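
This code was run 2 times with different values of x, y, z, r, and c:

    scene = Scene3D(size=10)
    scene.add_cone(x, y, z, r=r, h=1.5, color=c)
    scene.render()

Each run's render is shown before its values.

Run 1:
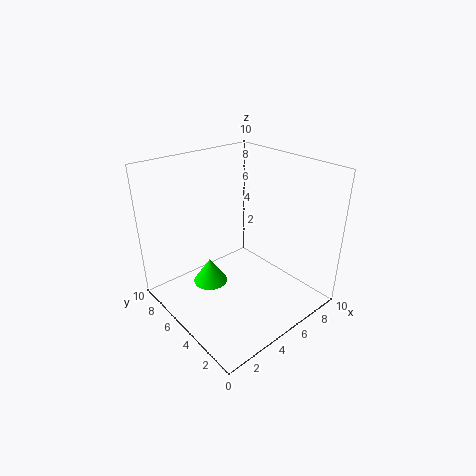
x = 1.5; y = 3.5; z = 4; r = 1; c = 'lime'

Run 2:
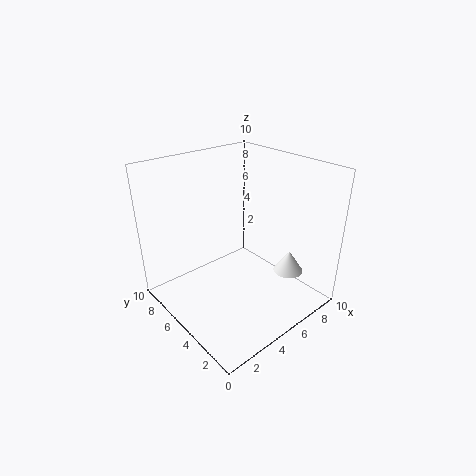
x = 7; y = 2; z = 3; r = 1; c = 'white'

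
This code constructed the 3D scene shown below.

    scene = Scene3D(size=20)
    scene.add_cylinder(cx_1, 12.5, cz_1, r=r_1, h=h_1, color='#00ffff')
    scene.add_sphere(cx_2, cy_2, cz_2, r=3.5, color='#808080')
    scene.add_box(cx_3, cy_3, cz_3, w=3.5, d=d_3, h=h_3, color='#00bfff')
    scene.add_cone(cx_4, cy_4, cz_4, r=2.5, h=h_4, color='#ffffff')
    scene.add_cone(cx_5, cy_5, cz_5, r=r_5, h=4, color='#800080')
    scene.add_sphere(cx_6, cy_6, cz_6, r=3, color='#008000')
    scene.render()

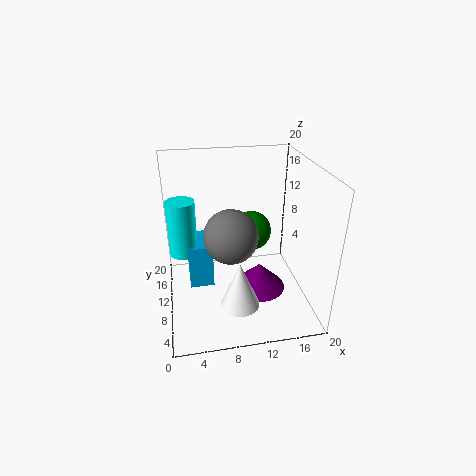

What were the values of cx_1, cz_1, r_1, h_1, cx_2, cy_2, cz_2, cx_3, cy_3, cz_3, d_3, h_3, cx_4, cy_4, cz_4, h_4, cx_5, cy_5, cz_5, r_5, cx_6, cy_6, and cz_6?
cx_1 = 2.5; cz_1 = 7; r_1 = 2; h_1 = 8; cx_2 = 8.5; cy_2 = 7; cz_2 = 12; cx_3 = 3; cy_3 = 10.5; cz_3 = 2; d_3 = 5.5; h_3 = 6.5; cx_4 = 9; cy_4 = 3.5; cz_4 = 4; h_4 = 6; cx_5 = 13.5; cy_5 = 11; cz_5 = 0.5; r_5 = 4; cx_6 = 13; cy_6 = 14.5; cz_6 = 8.5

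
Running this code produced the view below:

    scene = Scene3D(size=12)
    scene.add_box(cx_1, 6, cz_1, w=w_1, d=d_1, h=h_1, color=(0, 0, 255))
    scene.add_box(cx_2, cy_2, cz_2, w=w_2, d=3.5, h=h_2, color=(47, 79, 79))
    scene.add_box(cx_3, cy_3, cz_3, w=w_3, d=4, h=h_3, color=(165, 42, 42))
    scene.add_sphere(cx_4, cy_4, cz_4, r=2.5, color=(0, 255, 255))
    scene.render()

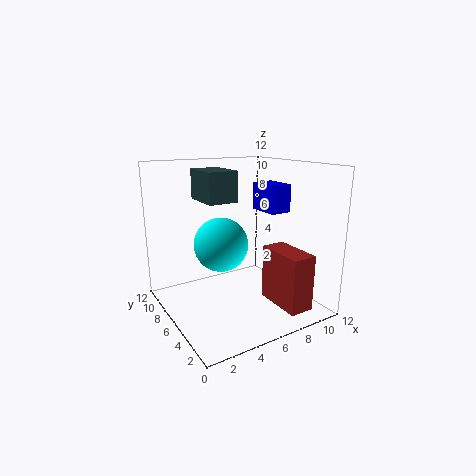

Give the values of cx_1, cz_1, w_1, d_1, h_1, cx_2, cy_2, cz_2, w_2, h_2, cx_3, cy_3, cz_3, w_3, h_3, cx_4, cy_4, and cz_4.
cx_1 = 9.5
cz_1 = 7.5
w_1 = 2
d_1 = 3
h_1 = 2.5
cx_2 = 3.5
cy_2 = 6
cz_2 = 9
w_2 = 2.5
h_2 = 2.5
cx_3 = 7.5
cy_3 = 0.5
cz_3 = 1
w_3 = 2
h_3 = 4.5
cx_4 = 6
cy_4 = 9
cz_4 = 4.5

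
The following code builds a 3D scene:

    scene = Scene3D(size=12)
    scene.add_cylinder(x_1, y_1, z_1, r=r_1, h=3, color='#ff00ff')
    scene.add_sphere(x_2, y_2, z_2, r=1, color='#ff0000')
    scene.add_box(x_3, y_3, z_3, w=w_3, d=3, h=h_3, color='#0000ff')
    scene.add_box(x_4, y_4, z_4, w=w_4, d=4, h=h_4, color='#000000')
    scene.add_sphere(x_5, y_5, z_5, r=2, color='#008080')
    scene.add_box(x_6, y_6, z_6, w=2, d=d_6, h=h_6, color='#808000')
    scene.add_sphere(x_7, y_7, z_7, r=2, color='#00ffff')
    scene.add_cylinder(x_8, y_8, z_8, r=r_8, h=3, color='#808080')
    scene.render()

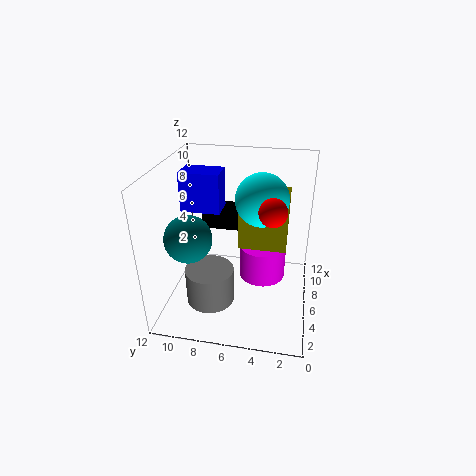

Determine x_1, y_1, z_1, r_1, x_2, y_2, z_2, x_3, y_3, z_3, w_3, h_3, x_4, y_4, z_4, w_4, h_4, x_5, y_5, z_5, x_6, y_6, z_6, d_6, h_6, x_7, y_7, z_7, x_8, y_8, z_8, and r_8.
x_1 = 7, y_1 = 4, z_1 = 2, r_1 = 2, x_2 = 3, y_2 = 3, z_2 = 10, x_3 = 4, y_3 = 7, z_3 = 9, w_3 = 2, h_3 = 3, x_4 = 9, y_4 = 6, z_4 = 5, w_4 = 2, h_4 = 2, x_5 = 5, y_5 = 10, z_5 = 6, x_6 = 6, y_6 = 2, z_6 = 5, d_6 = 4, h_6 = 5, x_7 = 5, y_7 = 4, z_7 = 10, x_8 = 4, y_8 = 8, z_8 = 1, r_8 = 2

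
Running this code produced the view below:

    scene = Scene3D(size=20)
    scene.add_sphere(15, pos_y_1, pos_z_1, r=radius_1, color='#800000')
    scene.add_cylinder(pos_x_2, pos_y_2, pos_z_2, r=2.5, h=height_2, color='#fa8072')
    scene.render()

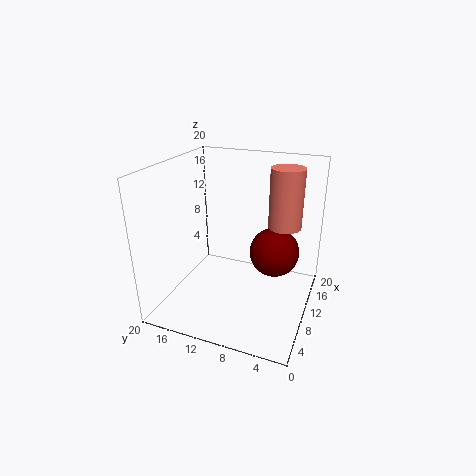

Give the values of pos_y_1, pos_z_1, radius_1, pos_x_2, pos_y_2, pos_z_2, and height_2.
pos_y_1 = 6; pos_z_1 = 6; radius_1 = 3.75; pos_x_2 = 16.5; pos_y_2 = 5; pos_z_2 = 9.75; height_2 = 9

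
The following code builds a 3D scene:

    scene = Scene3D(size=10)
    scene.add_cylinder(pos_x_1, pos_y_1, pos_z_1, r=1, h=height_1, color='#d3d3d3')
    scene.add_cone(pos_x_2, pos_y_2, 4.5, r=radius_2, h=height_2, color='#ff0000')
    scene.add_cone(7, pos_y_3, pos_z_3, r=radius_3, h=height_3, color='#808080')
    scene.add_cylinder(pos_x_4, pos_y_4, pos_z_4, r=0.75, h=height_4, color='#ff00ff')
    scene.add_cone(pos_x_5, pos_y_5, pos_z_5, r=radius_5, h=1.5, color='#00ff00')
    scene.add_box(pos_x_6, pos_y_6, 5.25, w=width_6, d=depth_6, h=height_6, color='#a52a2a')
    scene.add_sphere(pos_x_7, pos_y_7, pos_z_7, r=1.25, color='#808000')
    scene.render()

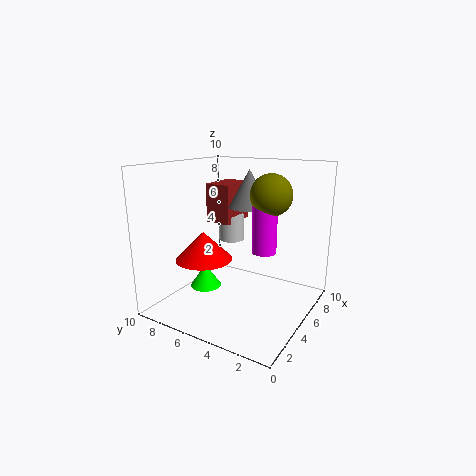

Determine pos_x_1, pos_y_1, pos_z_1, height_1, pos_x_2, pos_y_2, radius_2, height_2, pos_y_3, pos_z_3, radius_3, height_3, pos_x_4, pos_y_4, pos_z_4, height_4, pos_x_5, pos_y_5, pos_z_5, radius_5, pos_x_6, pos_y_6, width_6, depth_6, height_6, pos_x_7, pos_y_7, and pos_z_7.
pos_x_1 = 7.75; pos_y_1 = 7.25; pos_z_1 = 3.75; height_1 = 2; pos_x_2 = 1.75; pos_y_2 = 5.5; radius_2 = 1.75; height_2 = 1.75; pos_y_3 = 5.25; pos_z_3 = 6.75; radius_3 = 1.5; height_3 = 2.75; pos_x_4 = 3.5; pos_y_4 = 2.25; pos_z_4 = 5; height_4 = 3.25; pos_x_5 = 2.5; pos_y_5 = 6; pos_z_5 = 2.25; radius_5 = 1; pos_x_6 = 6.5; pos_y_6 = 6.75; width_6 = 3; depth_6 = 2; height_6 = 3; pos_x_7 = 3.75; pos_y_7 = 2; pos_z_7 = 8.5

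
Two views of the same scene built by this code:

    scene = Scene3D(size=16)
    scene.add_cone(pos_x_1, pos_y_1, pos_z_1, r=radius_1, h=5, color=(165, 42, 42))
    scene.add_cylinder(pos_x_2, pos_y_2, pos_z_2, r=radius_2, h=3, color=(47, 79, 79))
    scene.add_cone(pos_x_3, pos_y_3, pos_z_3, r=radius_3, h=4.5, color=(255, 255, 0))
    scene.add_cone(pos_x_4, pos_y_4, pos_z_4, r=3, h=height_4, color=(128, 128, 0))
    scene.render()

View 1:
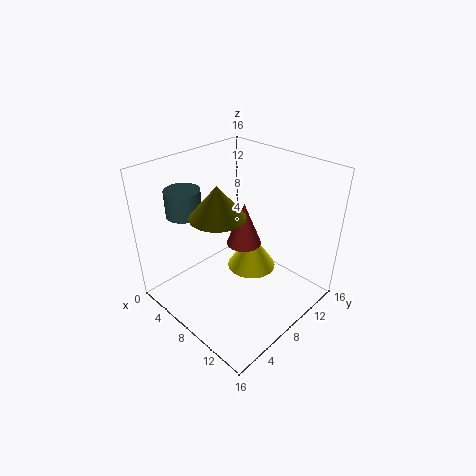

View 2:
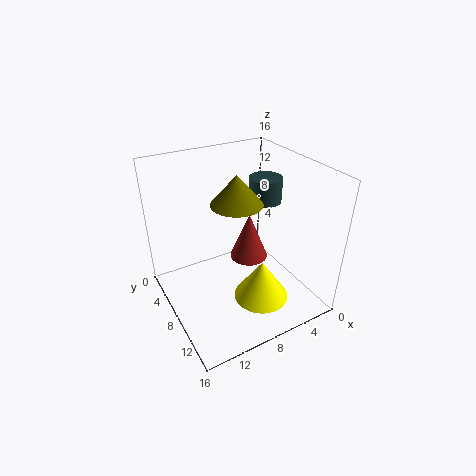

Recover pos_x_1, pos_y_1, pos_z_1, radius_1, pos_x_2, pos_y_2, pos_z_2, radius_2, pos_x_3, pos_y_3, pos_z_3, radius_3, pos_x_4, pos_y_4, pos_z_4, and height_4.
pos_x_1 = 7.5, pos_y_1 = 9.5, pos_z_1 = 6.5, radius_1 = 2, pos_x_2 = 2.5, pos_y_2 = 5, pos_z_2 = 10, radius_2 = 2, pos_x_3 = 7, pos_y_3 = 11.5, pos_z_3 = 2, radius_3 = 3, pos_x_4 = 7, pos_y_4 = 6, pos_z_4 = 11, height_4 = 3.5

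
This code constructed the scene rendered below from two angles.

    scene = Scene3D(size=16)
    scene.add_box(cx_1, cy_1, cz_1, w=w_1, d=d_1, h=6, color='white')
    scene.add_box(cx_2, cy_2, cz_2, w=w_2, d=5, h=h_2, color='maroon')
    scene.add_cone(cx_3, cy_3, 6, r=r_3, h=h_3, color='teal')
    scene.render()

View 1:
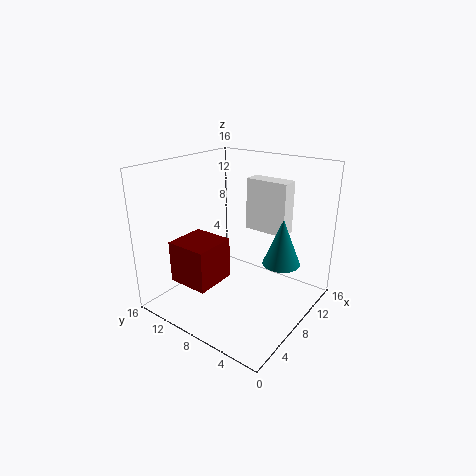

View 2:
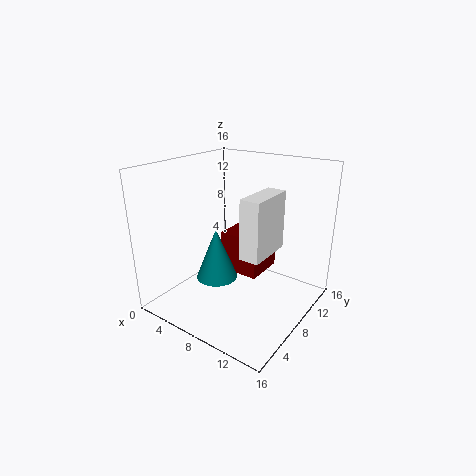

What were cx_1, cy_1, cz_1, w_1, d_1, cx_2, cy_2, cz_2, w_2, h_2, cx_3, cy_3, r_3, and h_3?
cx_1 = 11, cy_1 = 4, cz_1 = 8, w_1 = 2, d_1 = 5, cx_2 = 4, cy_2 = 10, cz_2 = 2, w_2 = 5, h_2 = 5, cx_3 = 9, cy_3 = 3, r_3 = 2, h_3 = 5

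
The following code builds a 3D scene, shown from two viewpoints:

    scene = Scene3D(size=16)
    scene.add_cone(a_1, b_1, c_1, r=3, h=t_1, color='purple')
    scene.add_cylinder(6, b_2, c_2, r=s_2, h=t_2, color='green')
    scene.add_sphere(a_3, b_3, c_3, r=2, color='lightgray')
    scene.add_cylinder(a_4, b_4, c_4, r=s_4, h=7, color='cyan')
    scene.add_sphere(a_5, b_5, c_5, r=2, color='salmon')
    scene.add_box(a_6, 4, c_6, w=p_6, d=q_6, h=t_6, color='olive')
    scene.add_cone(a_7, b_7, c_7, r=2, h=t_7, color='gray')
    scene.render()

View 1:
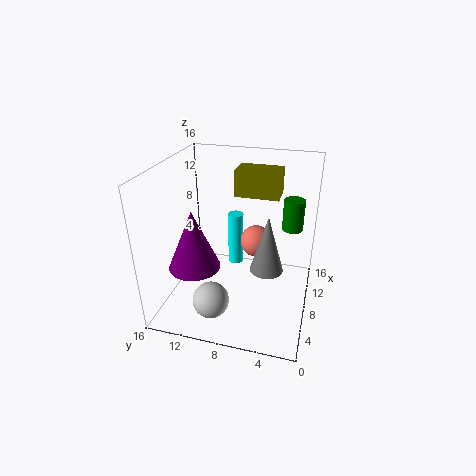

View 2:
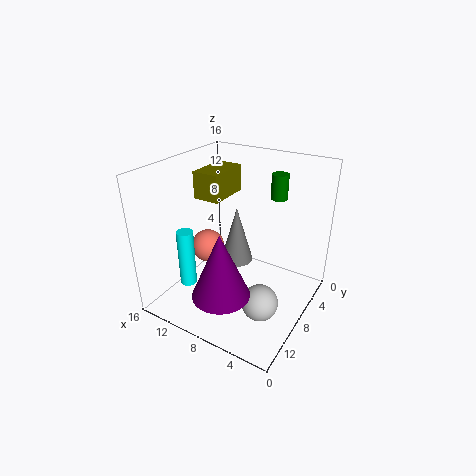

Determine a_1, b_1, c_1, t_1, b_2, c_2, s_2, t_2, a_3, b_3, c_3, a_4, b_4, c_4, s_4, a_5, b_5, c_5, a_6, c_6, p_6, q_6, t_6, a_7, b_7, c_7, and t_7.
a_1 = 7; b_1 = 13; c_1 = 4; t_1 = 7; b_2 = 2; c_2 = 11; s_2 = 1; t_2 = 3; a_3 = 4; b_3 = 10; c_3 = 2; a_4 = 14; b_4 = 10; c_4 = 1; s_4 = 1; a_5 = 13; b_5 = 7; c_5 = 5; a_6 = 10; c_6 = 12; p_6 = 3; q_6 = 5; t_6 = 3; a_7 = 10; b_7 = 5; c_7 = 3; t_7 = 7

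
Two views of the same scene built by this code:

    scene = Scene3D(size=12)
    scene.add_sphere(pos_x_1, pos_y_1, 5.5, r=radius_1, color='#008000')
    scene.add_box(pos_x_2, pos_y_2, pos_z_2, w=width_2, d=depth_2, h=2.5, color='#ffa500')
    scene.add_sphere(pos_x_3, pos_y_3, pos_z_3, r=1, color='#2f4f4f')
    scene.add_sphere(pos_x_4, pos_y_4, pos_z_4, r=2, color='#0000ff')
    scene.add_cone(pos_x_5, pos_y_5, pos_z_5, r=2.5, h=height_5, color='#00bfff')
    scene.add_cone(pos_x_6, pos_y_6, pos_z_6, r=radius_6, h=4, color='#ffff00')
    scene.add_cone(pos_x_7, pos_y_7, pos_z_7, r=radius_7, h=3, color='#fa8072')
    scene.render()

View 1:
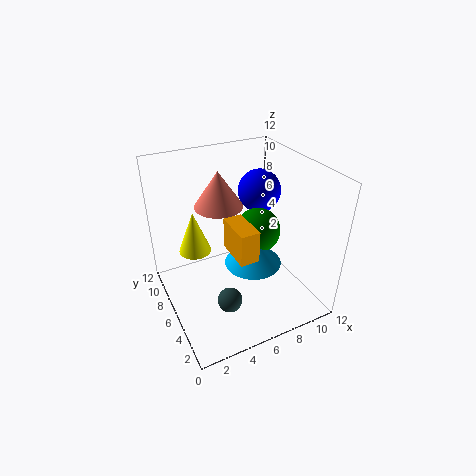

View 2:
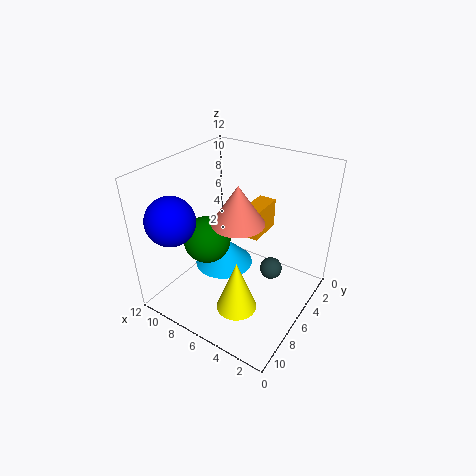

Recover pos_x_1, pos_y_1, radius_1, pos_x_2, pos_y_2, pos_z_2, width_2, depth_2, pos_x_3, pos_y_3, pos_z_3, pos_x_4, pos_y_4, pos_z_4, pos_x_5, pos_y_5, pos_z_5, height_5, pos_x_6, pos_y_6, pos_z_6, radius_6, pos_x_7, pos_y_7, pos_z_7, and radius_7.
pos_x_1 = 8.5; pos_y_1 = 7; radius_1 = 2; pos_x_2 = 4.5; pos_y_2 = 2.5; pos_z_2 = 6; width_2 = 1.5; depth_2 = 3; pos_x_3 = 4; pos_y_3 = 3.5; pos_z_3 = 2; pos_x_4 = 10; pos_y_4 = 9.5; pos_z_4 = 8; pos_x_5 = 7.5; pos_y_5 = 6; pos_z_5 = 3; height_5 = 2.5; pos_x_6 = 3.5; pos_y_6 = 10; pos_z_6 = 3; radius_6 = 1.5; pos_x_7 = 5; pos_y_7 = 7.5; pos_z_7 = 8.5; radius_7 = 2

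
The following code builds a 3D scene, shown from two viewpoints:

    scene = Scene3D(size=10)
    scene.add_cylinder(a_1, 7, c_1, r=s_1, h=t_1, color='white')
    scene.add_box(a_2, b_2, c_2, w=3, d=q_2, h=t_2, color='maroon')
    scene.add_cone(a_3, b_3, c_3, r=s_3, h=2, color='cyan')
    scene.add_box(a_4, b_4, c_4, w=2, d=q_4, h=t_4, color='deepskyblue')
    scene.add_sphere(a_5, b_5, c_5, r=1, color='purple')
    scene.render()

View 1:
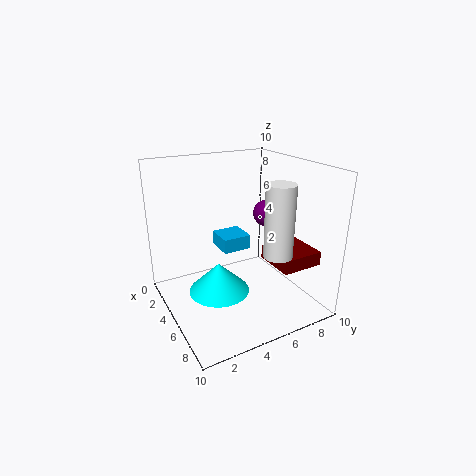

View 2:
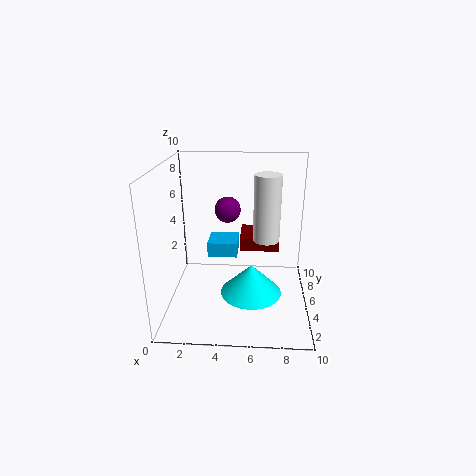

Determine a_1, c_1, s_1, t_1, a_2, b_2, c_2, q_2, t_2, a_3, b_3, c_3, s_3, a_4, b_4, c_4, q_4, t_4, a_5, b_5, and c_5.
a_1 = 7
c_1 = 4
s_1 = 1
t_1 = 5
a_2 = 5
b_2 = 7
c_2 = 3
q_2 = 3
t_2 = 1
a_3 = 6
b_3 = 3
c_3 = 2
s_3 = 2
a_4 = 3
b_4 = 4
c_4 = 4
q_4 = 2
t_4 = 1
a_5 = 4
b_5 = 8
c_5 = 6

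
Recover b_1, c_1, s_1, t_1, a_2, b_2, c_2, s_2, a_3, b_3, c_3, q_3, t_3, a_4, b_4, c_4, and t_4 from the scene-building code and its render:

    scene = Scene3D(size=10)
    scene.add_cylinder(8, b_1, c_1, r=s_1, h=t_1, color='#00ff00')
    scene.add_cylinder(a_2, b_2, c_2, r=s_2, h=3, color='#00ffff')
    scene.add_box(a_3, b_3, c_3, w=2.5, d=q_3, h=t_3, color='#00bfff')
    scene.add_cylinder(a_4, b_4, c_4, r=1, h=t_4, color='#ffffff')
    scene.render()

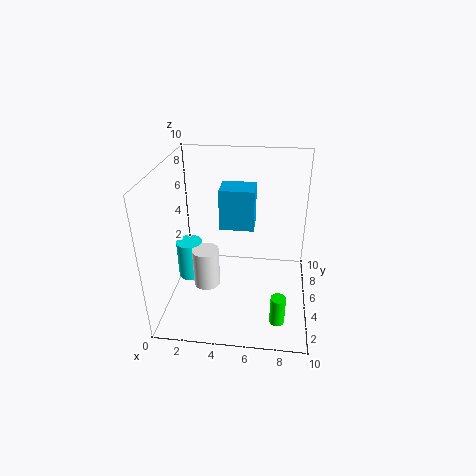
b_1 = 2
c_1 = 0.5
s_1 = 0.5
t_1 = 2
a_2 = 1
b_2 = 6.5
c_2 = 0.5
s_2 = 1
a_3 = 3.5
b_3 = 6
c_3 = 5
q_3 = 2
t_3 = 3
a_4 = 2.5
b_4 = 5.5
c_4 = 0.5
t_4 = 3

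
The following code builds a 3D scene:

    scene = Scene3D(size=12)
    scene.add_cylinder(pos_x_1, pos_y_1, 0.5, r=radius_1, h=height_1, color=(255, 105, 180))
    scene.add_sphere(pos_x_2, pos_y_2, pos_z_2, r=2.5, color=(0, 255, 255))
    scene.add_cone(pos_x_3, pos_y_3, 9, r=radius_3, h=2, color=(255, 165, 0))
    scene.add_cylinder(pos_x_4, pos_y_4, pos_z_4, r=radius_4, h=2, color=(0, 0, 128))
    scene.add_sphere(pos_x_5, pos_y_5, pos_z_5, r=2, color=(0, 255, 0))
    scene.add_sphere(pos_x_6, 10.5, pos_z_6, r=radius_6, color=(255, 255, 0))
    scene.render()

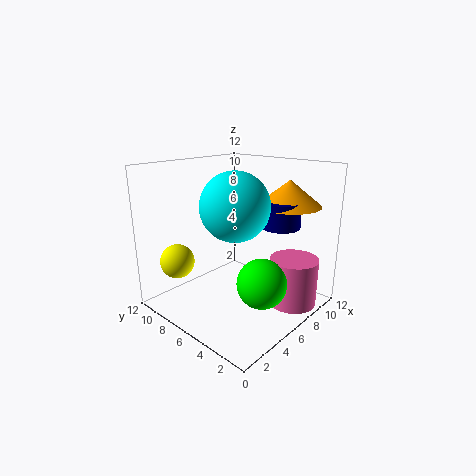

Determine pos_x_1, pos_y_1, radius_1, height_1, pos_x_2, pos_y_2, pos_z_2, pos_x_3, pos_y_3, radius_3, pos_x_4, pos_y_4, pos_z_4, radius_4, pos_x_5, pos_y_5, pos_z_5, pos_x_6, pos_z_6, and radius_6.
pos_x_1 = 8.5
pos_y_1 = 2
radius_1 = 2
height_1 = 4
pos_x_2 = 3.5
pos_y_2 = 4
pos_z_2 = 9.5
pos_x_3 = 8
pos_y_3 = 2.5
radius_3 = 2.5
pos_x_4 = 7
pos_y_4 = 2.5
pos_z_4 = 7.5
radius_4 = 1.5
pos_x_5 = 5.5
pos_y_5 = 3
pos_z_5 = 3
pos_x_6 = 3
pos_z_6 = 3.5
radius_6 = 1.5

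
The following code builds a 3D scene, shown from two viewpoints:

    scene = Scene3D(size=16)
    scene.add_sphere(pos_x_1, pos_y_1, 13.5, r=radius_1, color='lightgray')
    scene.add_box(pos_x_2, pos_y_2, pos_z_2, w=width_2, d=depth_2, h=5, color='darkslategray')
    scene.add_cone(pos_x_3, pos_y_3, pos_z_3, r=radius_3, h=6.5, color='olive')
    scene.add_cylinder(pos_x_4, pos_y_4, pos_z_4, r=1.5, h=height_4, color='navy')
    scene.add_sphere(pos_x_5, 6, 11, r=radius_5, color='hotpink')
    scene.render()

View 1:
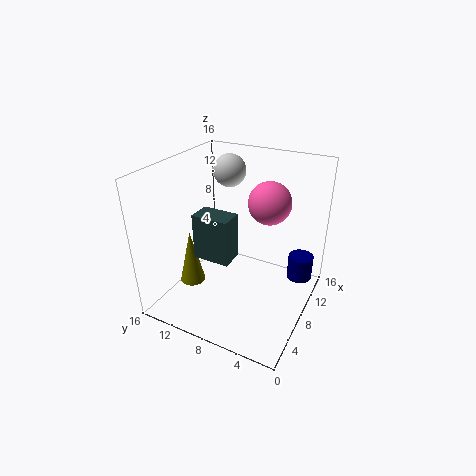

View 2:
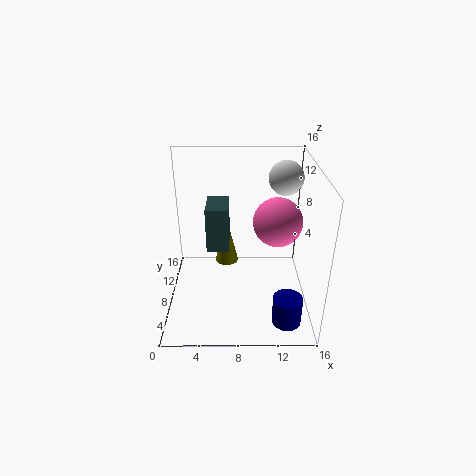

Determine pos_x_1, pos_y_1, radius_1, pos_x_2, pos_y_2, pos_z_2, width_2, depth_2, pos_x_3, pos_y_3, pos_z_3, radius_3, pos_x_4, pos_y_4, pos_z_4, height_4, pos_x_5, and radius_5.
pos_x_1 = 13.5, pos_y_1 = 12, radius_1 = 2, pos_x_2 = 4.5, pos_y_2 = 7.5, pos_z_2 = 6.5, width_2 = 2.5, depth_2 = 4, pos_x_3 = 6.5, pos_y_3 = 13.5, pos_z_3 = 1.5, radius_3 = 1.5, pos_x_4 = 13, pos_y_4 = 2, pos_z_4 = 1.5, height_4 = 3, pos_x_5 = 12, radius_5 = 2.5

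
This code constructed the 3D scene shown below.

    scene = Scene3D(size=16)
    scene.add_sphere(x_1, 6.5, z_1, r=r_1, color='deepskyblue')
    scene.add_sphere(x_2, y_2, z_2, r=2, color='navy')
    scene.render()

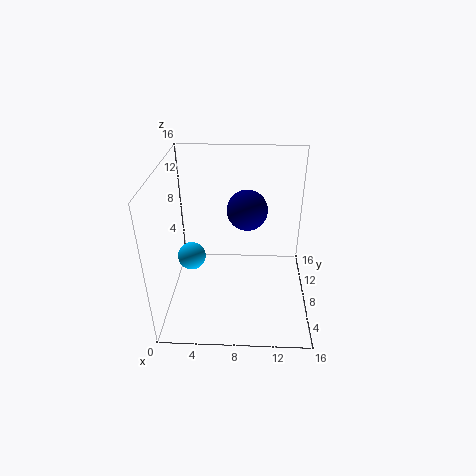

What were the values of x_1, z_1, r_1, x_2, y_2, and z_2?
x_1 = 3, z_1 = 6.5, r_1 = 1.5, x_2 = 9, y_2 = 6, z_2 = 12.5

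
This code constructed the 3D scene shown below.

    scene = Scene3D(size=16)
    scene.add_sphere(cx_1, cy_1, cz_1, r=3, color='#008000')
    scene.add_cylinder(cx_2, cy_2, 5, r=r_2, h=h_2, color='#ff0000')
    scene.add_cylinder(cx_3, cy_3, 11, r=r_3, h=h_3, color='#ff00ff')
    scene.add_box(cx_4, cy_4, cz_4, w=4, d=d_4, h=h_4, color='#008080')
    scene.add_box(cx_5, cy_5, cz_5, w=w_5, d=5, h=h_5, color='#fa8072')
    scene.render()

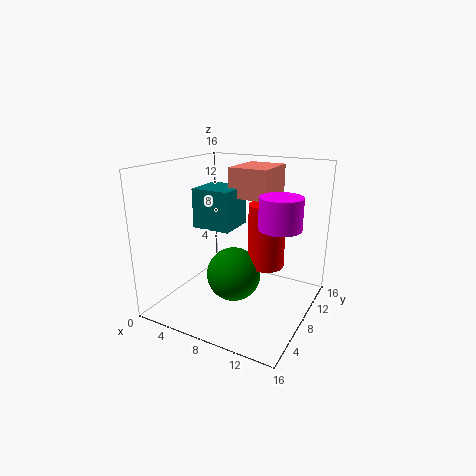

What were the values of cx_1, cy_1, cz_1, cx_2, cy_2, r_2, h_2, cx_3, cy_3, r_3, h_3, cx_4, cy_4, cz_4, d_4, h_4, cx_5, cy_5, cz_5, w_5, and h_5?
cx_1 = 8
cy_1 = 7
cz_1 = 4
cx_2 = 11
cy_2 = 9
r_2 = 2
h_2 = 7
cx_3 = 14
cy_3 = 5
r_3 = 2
h_3 = 3
cx_4 = 5
cy_4 = 4
cz_4 = 10
d_4 = 4
h_4 = 4
cx_5 = 8
cy_5 = 6
cz_5 = 13
w_5 = 4
h_5 = 3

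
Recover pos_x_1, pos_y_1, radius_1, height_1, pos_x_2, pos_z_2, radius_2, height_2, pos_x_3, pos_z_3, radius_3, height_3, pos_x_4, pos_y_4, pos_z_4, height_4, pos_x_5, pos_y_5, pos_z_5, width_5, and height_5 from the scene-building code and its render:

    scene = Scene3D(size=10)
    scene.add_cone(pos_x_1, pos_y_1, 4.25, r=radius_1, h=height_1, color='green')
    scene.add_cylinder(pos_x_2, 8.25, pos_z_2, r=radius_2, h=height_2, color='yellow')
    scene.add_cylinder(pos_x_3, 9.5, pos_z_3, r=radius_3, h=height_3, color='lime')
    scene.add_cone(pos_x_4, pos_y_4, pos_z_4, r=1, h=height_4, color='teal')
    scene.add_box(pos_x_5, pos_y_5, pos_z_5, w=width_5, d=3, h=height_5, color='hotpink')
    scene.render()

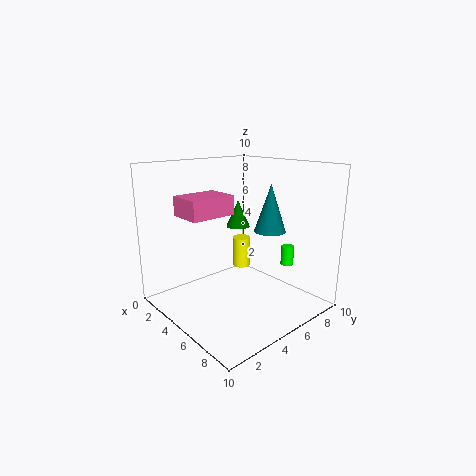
pos_x_1 = 1; pos_y_1 = 8.5; radius_1 = 1; height_1 = 2.25; pos_x_2 = 1.75; pos_z_2 = 1; radius_2 = 0.75; height_2 = 2.5; pos_x_3 = 5.75; pos_z_3 = 2; radius_3 = 0.5; height_3 = 1.5; pos_x_4 = 7.5; pos_y_4 = 5.5; pos_z_4 = 6; height_4 = 3; pos_x_5 = 3.5; pos_y_5 = 1; pos_z_5 = 7; width_5 = 2.25; height_5 = 1.25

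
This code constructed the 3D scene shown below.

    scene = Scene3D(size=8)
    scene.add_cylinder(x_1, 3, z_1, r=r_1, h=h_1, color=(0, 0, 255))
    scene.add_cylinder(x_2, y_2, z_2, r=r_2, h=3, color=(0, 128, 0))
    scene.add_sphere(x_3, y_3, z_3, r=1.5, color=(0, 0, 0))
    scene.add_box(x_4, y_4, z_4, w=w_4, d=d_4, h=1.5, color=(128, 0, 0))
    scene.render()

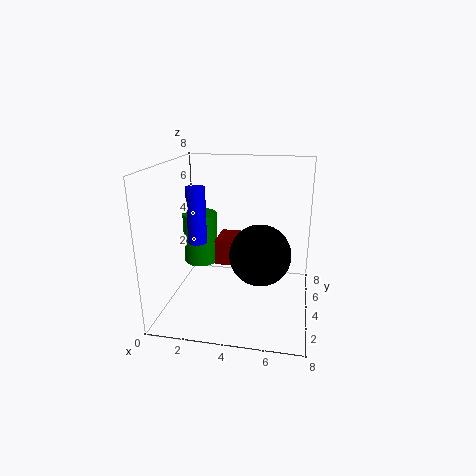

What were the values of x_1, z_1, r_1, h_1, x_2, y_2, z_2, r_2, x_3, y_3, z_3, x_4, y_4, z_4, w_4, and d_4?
x_1 = 2; z_1 = 4; r_1 = 0.5; h_1 = 3; x_2 = 1.5; y_2 = 5; z_2 = 2; r_2 = 1; x_3 = 5.5; y_3 = 2; z_3 = 4; x_4 = 2.5; y_4 = 4.5; z_4 = 2; w_4 = 2; d_4 = 2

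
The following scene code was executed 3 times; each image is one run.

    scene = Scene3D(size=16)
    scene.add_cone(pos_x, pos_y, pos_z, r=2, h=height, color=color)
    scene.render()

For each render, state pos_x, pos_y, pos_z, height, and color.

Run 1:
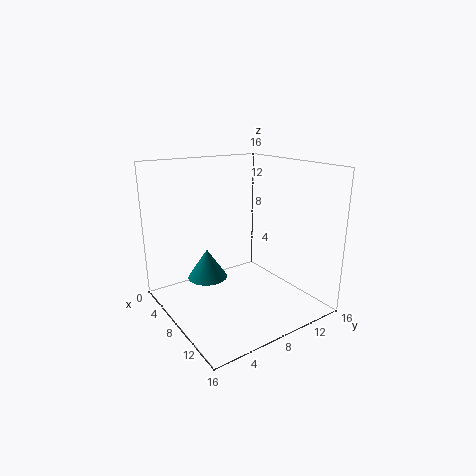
pos_x = 9, pos_y = 3.5, pos_z = 5, height = 3, color = 'teal'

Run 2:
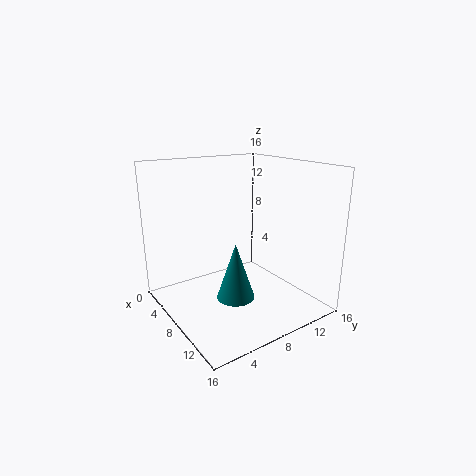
pos_x = 10.5, pos_y = 6, pos_z = 2.5, height = 6, color = 'teal'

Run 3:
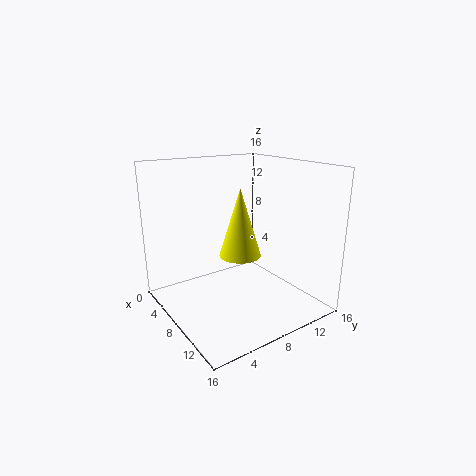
pos_x = 12, pos_y = 5.5, pos_z = 8, height = 6.5, color = 'yellow'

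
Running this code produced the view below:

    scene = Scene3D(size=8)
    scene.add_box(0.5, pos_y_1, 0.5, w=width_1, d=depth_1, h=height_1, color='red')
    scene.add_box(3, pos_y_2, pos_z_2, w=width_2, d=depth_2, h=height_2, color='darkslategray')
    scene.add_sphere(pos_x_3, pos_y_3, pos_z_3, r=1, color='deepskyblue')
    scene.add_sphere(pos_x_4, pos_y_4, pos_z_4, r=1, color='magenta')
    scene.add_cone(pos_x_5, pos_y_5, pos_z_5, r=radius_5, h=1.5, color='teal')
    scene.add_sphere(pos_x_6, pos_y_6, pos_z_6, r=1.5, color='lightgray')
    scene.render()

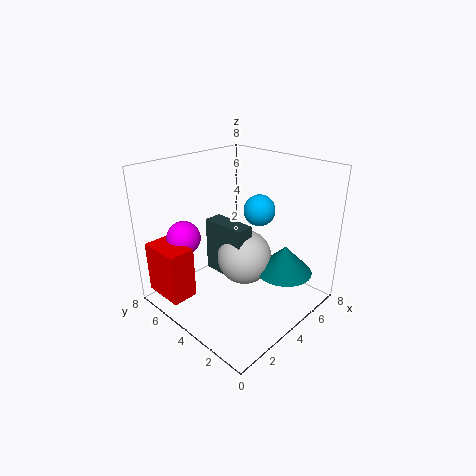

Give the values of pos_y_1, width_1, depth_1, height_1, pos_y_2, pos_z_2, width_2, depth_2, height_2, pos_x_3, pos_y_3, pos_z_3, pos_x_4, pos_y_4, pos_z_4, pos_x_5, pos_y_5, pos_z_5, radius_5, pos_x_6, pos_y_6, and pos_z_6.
pos_y_1 = 5.5, width_1 = 1.5, depth_1 = 2.5, height_1 = 3, pos_y_2 = 3, pos_z_2 = 2, width_2 = 1, depth_2 = 2.5, height_2 = 3, pos_x_3 = 7, pos_y_3 = 5, pos_z_3 = 4.5, pos_x_4 = 2.5, pos_y_4 = 7, pos_z_4 = 3.5, pos_x_5 = 5, pos_y_5 = 1.5, pos_z_5 = 2.5, radius_5 = 1.5, pos_x_6 = 4, pos_y_6 = 3.5, pos_z_6 = 3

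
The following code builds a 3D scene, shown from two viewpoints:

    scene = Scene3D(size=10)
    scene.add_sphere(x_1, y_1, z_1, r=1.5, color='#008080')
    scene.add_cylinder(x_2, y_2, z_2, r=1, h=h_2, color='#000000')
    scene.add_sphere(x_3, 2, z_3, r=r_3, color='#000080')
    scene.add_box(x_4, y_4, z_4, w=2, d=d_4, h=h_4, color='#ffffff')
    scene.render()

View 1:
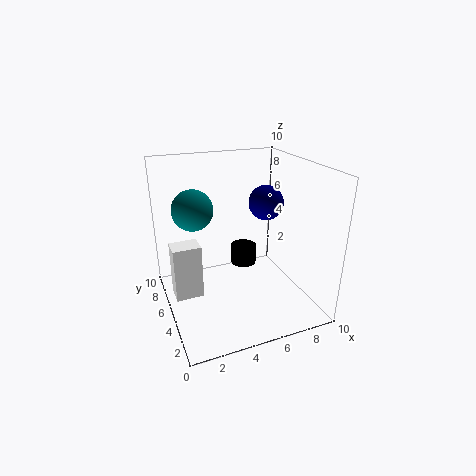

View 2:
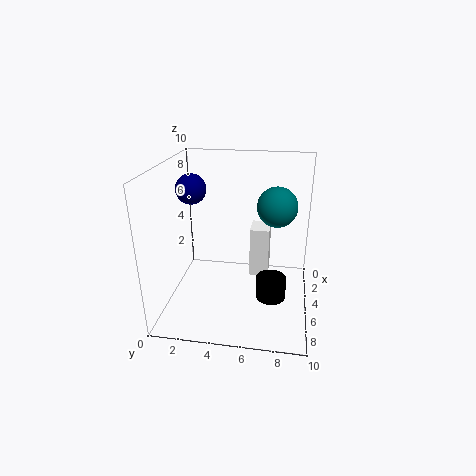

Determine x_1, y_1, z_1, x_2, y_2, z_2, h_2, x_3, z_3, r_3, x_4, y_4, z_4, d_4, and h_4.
x_1 = 2.5
y_1 = 7.5
z_1 = 6.5
x_2 = 6.5
y_2 = 7.5
z_2 = 1.5
h_2 = 1.5
x_3 = 5.5
z_3 = 8.5
r_3 = 1
x_4 = 0.5
y_4 = 5.5
z_4 = 0.5
d_4 = 1.5
h_4 = 4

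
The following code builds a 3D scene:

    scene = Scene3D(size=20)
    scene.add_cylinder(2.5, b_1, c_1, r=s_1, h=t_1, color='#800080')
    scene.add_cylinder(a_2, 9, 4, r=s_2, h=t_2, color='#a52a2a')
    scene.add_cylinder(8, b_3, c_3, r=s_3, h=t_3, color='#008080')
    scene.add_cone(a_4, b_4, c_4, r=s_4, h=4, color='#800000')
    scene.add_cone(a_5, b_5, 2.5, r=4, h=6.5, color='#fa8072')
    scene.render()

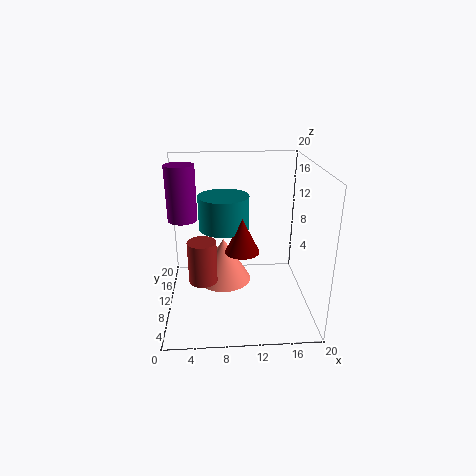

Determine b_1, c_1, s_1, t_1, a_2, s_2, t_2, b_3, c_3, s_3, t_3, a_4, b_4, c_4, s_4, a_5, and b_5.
b_1 = 11
c_1 = 12.5
s_1 = 2
t_1 = 7.5
a_2 = 5
s_2 = 2
t_2 = 6
b_3 = 5.5
c_3 = 13.5
s_3 = 3
t_3 = 4
a_4 = 10
b_4 = 3
c_4 = 11.5
s_4 = 2
a_5 = 8
b_5 = 12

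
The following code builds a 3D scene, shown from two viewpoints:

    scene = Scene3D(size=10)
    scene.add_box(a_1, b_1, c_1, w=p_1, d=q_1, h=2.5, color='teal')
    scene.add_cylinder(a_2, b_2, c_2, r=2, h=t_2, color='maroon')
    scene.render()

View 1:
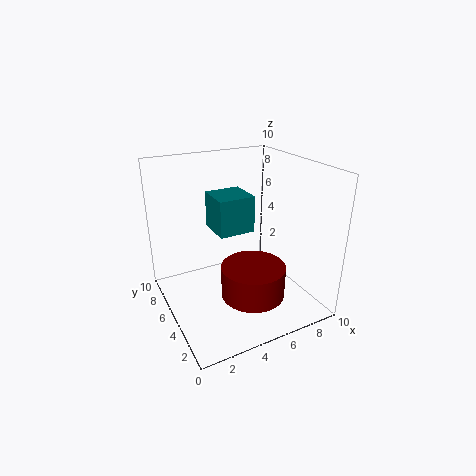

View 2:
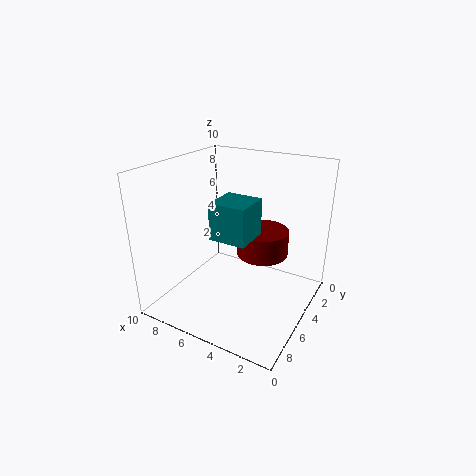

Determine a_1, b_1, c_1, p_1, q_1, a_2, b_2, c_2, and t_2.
a_1 = 3.5; b_1 = 4.5; c_1 = 5.5; p_1 = 2.5; q_1 = 2.5; a_2 = 4.5; b_2 = 2; c_2 = 2.5; t_2 = 2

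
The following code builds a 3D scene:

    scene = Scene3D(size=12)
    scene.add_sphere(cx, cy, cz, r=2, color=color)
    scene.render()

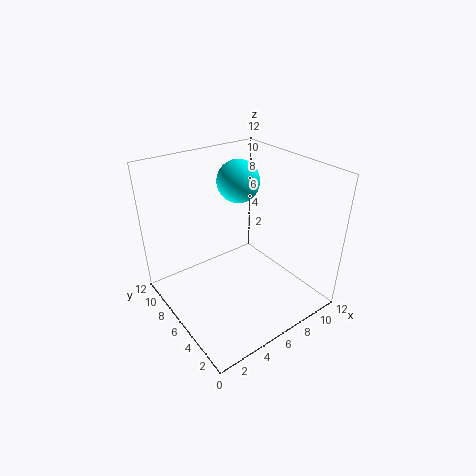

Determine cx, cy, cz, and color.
cx = 9
cy = 10
cz = 9
color = 'cyan'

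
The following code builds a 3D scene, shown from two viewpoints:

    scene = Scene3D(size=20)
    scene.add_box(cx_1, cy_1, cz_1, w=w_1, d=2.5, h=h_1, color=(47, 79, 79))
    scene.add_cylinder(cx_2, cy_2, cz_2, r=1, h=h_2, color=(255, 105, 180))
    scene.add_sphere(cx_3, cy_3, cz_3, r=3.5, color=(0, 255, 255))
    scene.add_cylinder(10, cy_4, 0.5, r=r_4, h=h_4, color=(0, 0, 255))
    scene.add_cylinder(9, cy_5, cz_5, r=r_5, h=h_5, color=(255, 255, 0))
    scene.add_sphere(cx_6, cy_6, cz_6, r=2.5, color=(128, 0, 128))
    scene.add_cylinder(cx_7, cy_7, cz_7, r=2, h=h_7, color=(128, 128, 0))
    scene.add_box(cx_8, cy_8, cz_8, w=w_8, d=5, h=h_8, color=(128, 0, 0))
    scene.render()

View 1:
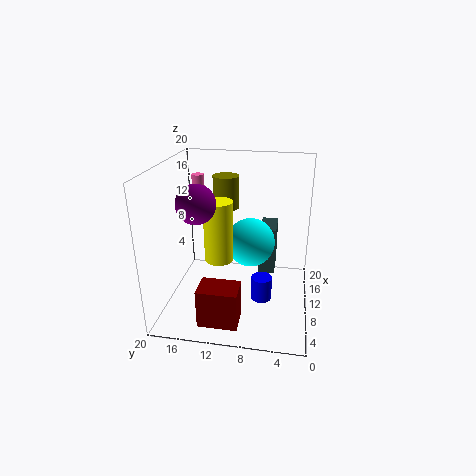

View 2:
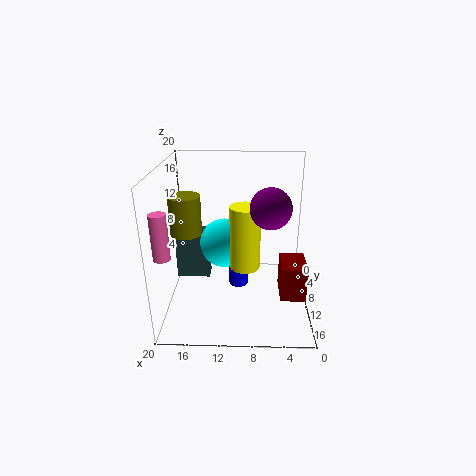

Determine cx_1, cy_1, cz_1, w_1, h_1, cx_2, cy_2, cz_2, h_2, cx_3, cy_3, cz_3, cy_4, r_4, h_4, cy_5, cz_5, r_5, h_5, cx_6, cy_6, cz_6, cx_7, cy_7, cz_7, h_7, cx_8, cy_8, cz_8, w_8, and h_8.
cx_1 = 14.5; cy_1 = 5; cz_1 = 2; w_1 = 5; h_1 = 7.5; cx_2 = 18.5; cy_2 = 18; cz_2 = 11; h_2 = 5.5; cx_3 = 12; cy_3 = 8.5; cz_3 = 8.5; cy_4 = 6.5; r_4 = 1.5; h_4 = 3.5; cy_5 = 12.5; cz_5 = 7; r_5 = 2; h_5 = 8.5; cx_6 = 6; cy_6 = 14.5; cz_6 = 16; cx_7 = 16.5; cy_7 = 13; cz_7 = 12; h_7 = 5; cx_8 = 0.5; cy_8 = 8.5; cz_8 = 2; w_8 = 3.5; h_8 = 5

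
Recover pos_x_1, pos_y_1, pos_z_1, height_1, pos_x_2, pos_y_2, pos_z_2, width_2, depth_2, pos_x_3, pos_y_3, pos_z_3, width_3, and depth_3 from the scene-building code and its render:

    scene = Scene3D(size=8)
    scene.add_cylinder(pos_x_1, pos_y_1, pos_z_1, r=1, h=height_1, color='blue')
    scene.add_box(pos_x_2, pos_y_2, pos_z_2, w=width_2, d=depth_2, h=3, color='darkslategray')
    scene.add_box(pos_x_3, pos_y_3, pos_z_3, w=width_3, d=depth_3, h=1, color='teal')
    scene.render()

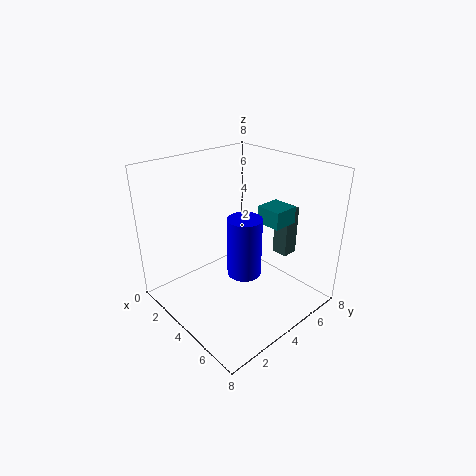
pos_x_1 = 4; pos_y_1 = 4.5; pos_z_1 = 1.5; height_1 = 3.5; pos_x_2 = 4; pos_y_2 = 7; pos_z_2 = 2; width_2 = 1; depth_2 = 1; pos_x_3 = 4; pos_y_3 = 5.5; pos_z_3 = 4.5; width_3 = 1.5; depth_3 = 1.5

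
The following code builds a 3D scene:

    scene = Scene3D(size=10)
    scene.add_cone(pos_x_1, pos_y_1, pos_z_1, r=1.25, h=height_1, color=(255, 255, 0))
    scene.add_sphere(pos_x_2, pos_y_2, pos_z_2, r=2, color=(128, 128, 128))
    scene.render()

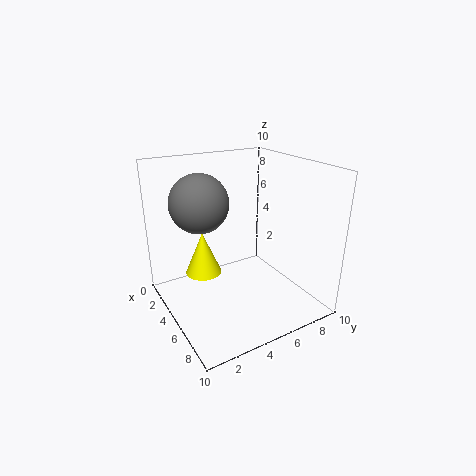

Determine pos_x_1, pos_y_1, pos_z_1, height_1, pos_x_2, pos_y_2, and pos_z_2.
pos_x_1 = 4, pos_y_1 = 2.75, pos_z_1 = 2.5, height_1 = 3, pos_x_2 = 3.75, pos_y_2 = 2.75, pos_z_2 = 7.5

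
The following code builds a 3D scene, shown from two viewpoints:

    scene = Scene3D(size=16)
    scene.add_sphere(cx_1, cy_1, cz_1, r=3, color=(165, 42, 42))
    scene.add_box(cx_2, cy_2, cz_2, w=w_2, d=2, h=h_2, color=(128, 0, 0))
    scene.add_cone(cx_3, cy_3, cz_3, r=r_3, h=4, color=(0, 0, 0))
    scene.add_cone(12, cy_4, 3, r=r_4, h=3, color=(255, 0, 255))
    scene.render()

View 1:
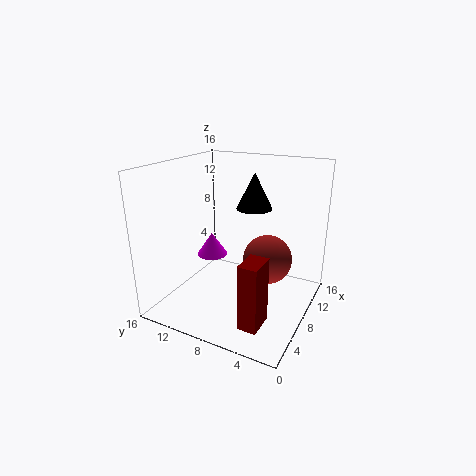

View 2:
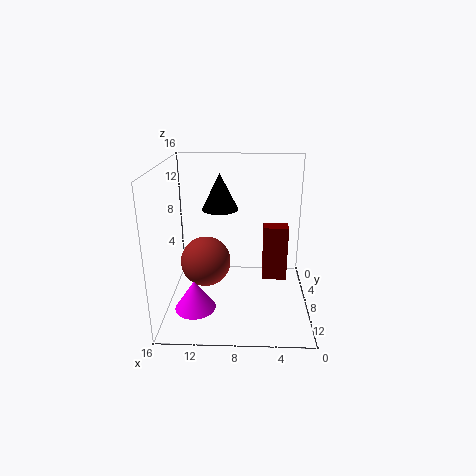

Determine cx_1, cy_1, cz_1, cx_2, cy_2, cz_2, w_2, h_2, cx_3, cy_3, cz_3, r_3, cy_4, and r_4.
cx_1 = 12
cy_1 = 6
cz_1 = 4
cx_2 = 2
cy_2 = 3
cz_2 = 1
w_2 = 3
h_2 = 7
cx_3 = 10
cy_3 = 7
cz_3 = 11
r_3 = 2
cy_4 = 14
r_4 = 2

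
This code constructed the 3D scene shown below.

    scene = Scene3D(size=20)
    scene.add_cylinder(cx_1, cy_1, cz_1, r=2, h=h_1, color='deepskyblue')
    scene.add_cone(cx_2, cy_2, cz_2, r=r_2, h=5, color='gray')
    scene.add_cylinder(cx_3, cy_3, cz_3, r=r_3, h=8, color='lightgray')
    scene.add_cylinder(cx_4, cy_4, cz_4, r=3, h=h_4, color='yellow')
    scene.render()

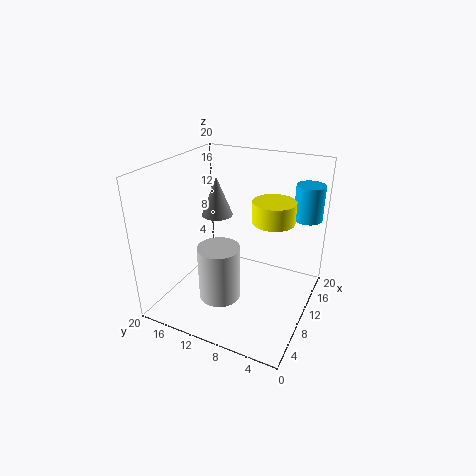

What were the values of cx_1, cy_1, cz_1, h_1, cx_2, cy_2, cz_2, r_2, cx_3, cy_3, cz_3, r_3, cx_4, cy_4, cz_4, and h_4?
cx_1 = 16; cy_1 = 2; cz_1 = 12; h_1 = 5; cx_2 = 8; cy_2 = 12; cz_2 = 14; r_2 = 2; cx_3 = 8; cy_3 = 12; cz_3 = 1; r_3 = 3; cx_4 = 13; cy_4 = 6; cz_4 = 12; h_4 = 3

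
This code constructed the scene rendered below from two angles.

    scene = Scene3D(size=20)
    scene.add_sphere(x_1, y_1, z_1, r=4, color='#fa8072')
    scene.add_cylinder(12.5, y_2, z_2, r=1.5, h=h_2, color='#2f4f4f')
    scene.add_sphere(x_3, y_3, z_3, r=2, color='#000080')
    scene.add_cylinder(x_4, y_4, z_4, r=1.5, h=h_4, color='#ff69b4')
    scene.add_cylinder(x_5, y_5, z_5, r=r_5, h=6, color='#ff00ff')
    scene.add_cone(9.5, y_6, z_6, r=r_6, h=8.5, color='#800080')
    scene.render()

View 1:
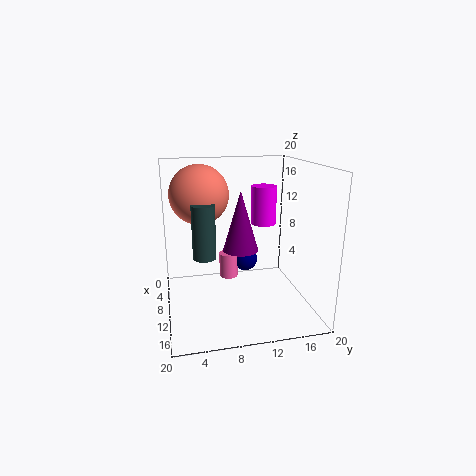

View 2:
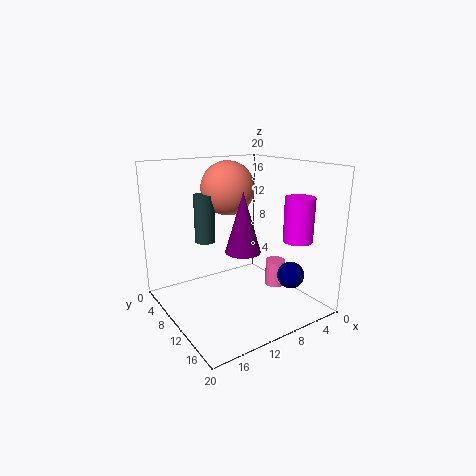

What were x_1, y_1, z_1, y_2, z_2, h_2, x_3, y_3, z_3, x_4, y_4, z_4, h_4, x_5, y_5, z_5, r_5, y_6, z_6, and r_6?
x_1 = 8.5, y_1 = 5, z_1 = 16, y_2 = 5, z_2 = 8.5, h_2 = 7, x_3 = 2.5, y_3 = 13, z_3 = 3.5, x_4 = 3, y_4 = 10, z_4 = 1, h_4 = 4, x_5 = 4, y_5 = 15.5, z_5 = 10, r_5 = 2, y_6 = 10.5, z_6 = 8, r_6 = 2.5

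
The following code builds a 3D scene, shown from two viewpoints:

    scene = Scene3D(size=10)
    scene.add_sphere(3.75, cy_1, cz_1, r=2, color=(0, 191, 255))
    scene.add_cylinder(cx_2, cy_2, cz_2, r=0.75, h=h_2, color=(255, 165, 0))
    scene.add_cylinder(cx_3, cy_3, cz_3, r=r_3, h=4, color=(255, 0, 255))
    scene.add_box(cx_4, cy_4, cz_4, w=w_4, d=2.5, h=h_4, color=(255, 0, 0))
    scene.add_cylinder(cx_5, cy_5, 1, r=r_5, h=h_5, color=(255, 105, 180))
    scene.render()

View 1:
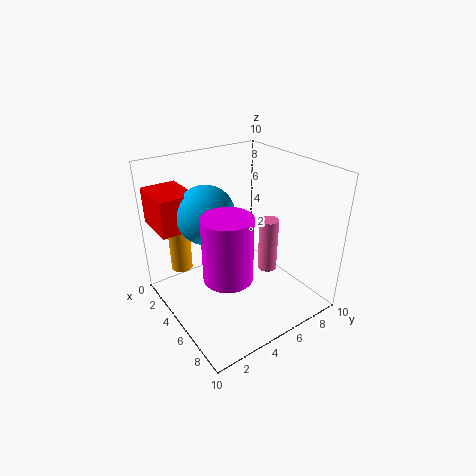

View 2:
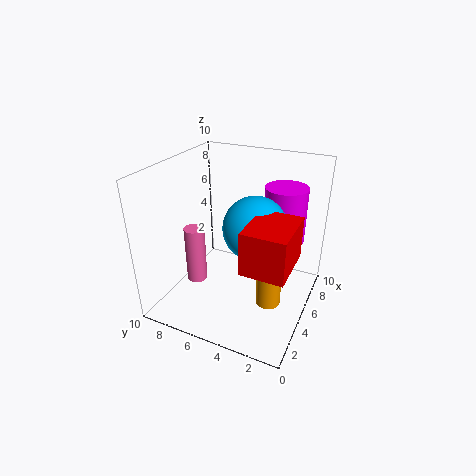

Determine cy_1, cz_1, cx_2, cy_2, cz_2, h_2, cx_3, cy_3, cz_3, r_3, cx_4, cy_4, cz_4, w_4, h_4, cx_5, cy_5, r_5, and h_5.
cy_1 = 3.25; cz_1 = 6.75; cx_2 = 2.5; cy_2 = 1.75; cz_2 = 2.5; h_2 = 3.75; cx_3 = 7.5; cy_3 = 2.5; cz_3 = 4.25; r_3 = 1.5; cx_4 = 0.25; cy_4 = 0.25; cz_4 = 5.75; w_4 = 3.25; h_4 = 2.5; cx_5 = 4.5; cy_5 = 8.25; r_5 = 0.75; h_5 = 4.25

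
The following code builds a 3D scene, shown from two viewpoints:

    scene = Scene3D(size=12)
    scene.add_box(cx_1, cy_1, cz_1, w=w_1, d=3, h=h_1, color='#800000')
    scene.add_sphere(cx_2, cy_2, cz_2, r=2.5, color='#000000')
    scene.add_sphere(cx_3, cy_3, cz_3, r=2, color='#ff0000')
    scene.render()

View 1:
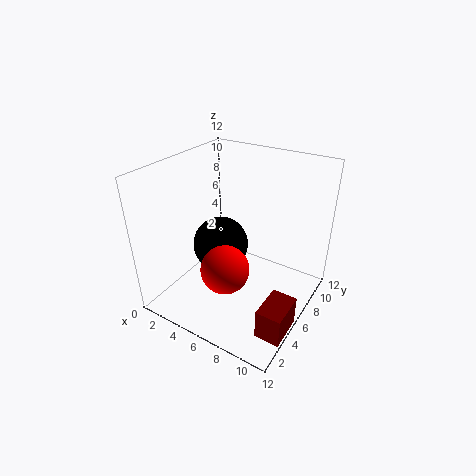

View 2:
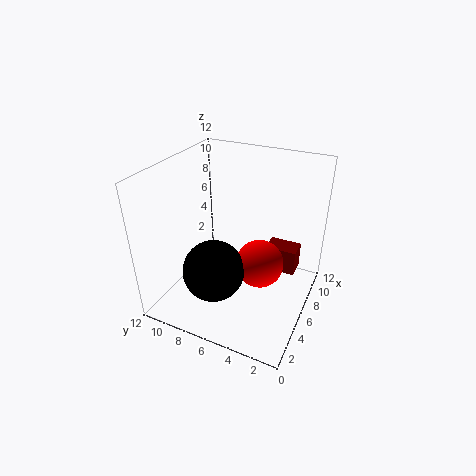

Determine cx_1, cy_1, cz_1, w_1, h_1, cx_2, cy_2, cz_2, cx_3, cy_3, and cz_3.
cx_1 = 10, cy_1 = 2, cz_1 = 0.5, w_1 = 2, h_1 = 2.5, cx_2 = 3.5, cy_2 = 7, cz_2 = 4, cx_3 = 6, cy_3 = 4, cz_3 = 4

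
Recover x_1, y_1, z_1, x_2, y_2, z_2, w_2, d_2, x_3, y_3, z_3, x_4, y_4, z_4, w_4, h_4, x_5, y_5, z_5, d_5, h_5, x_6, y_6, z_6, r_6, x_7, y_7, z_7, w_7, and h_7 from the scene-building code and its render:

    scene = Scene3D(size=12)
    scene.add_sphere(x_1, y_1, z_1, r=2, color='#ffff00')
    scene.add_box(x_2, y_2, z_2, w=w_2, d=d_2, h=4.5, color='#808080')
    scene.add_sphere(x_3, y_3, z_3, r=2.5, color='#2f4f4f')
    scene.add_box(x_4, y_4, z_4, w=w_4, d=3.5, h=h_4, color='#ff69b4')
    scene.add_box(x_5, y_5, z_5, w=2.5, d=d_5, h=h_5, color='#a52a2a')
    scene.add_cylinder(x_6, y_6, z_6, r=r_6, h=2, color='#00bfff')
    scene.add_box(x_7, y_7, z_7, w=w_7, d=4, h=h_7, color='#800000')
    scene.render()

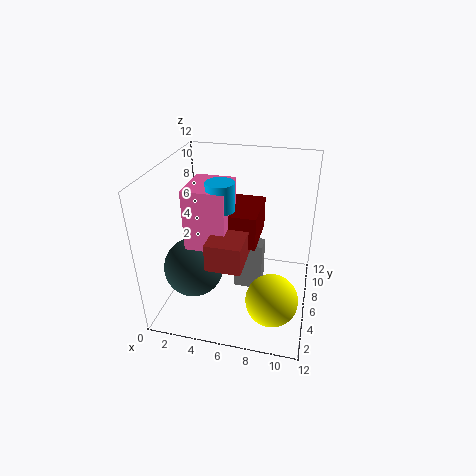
x_1 = 9.5, y_1 = 2.5, z_1 = 3, x_2 = 5.5, y_2 = 6.5, z_2 = 0.5, w_2 = 2.5, d_2 = 1.5, x_3 = 2.5, y_3 = 4.5, z_3 = 3.5, x_4 = 3, y_4 = 2, z_4 = 7, w_4 = 3, h_4 = 4.5, x_5 = 5, y_5 = 0.5, z_5 = 6.5, d_5 = 3.5, h_5 = 2, x_6 = 5.5, y_6 = 3, z_6 = 10, r_6 = 1, x_7 = 5.5, y_7 = 3, z_7 = 7, w_7 = 2.5, h_7 = 2.5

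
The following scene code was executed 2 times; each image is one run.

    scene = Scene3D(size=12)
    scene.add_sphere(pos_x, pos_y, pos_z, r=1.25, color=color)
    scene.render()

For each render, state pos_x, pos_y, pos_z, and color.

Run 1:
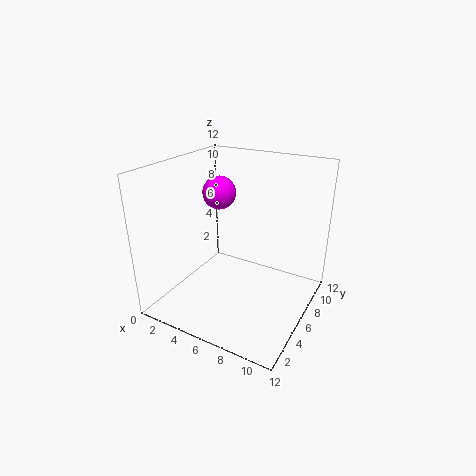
pos_x = 5.25
pos_y = 4.5
pos_z = 10.25
color = 'magenta'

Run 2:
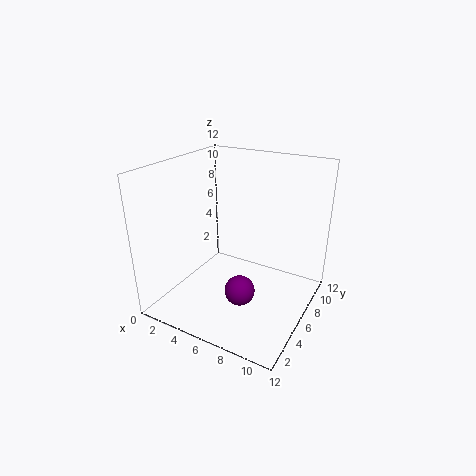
pos_x = 7
pos_y = 4.5
pos_z = 2
color = 'purple'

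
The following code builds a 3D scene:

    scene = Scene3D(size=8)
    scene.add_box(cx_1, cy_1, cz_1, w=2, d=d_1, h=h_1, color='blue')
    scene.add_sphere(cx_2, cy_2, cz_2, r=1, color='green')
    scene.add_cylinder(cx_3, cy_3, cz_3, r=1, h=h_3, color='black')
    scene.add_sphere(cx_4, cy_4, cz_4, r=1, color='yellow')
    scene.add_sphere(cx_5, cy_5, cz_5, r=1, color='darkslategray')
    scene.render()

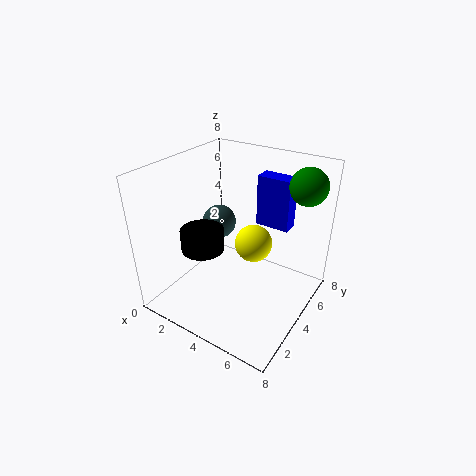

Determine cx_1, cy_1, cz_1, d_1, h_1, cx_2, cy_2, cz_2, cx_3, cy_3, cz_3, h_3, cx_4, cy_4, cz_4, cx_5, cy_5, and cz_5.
cx_1 = 4, cy_1 = 6, cz_1 = 4, d_1 = 1, h_1 = 3, cx_2 = 7, cy_2 = 6, cz_2 = 7, cx_3 = 4, cy_3 = 1, cz_3 = 5, h_3 = 1, cx_4 = 5, cy_4 = 4, cz_4 = 4, cx_5 = 2, cy_5 = 5, cz_5 = 4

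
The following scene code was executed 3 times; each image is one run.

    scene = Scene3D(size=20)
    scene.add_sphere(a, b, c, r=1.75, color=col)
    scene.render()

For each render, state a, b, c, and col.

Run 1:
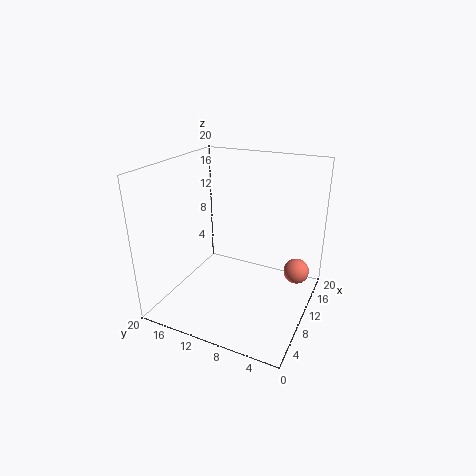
a = 12.25; b = 2; c = 5.5; col = 'salmon'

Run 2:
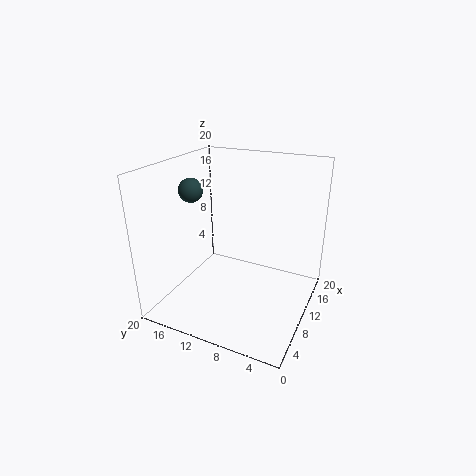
a = 10.25; b = 17.5; c = 15.75; col = 'darkslategray'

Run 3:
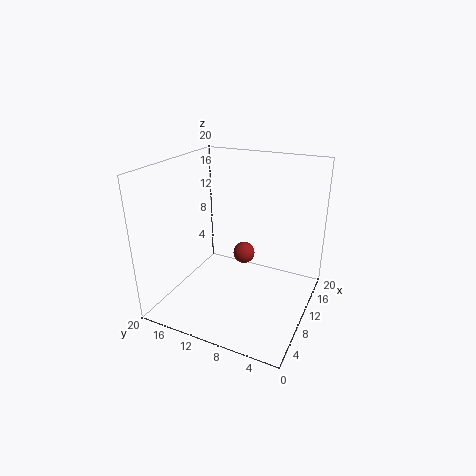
a = 16.5; b = 12; c = 4; col = 'brown'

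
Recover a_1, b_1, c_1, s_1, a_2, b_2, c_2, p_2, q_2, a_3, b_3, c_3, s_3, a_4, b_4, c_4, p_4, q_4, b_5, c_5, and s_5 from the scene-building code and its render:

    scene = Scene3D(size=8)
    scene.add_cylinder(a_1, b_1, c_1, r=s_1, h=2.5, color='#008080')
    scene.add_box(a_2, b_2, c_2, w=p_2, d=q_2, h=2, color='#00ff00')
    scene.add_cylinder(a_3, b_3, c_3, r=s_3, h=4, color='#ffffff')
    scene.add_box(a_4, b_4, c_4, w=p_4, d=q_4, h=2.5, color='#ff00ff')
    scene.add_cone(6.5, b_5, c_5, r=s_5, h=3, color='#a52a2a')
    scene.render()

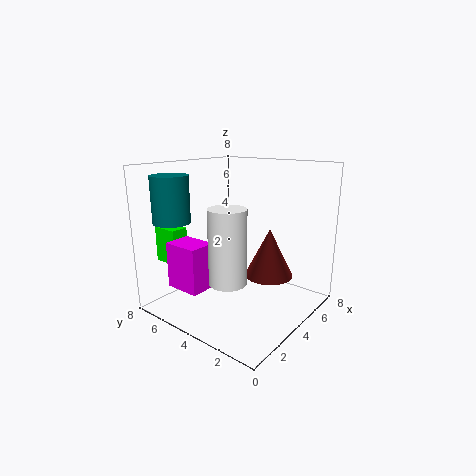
a_1 = 1.5; b_1 = 6.5; c_1 = 5; s_1 = 1; a_2 = 1.5; b_2 = 6.5; c_2 = 2.5; p_2 = 1; q_2 = 1.5; a_3 = 2.5; b_3 = 3.5; c_3 = 2; s_3 = 1; a_4 = 1; b_4 = 4.5; c_4 = 1.5; p_4 = 1.5; q_4 = 2; b_5 = 3.5; c_5 = 1; s_5 = 1.5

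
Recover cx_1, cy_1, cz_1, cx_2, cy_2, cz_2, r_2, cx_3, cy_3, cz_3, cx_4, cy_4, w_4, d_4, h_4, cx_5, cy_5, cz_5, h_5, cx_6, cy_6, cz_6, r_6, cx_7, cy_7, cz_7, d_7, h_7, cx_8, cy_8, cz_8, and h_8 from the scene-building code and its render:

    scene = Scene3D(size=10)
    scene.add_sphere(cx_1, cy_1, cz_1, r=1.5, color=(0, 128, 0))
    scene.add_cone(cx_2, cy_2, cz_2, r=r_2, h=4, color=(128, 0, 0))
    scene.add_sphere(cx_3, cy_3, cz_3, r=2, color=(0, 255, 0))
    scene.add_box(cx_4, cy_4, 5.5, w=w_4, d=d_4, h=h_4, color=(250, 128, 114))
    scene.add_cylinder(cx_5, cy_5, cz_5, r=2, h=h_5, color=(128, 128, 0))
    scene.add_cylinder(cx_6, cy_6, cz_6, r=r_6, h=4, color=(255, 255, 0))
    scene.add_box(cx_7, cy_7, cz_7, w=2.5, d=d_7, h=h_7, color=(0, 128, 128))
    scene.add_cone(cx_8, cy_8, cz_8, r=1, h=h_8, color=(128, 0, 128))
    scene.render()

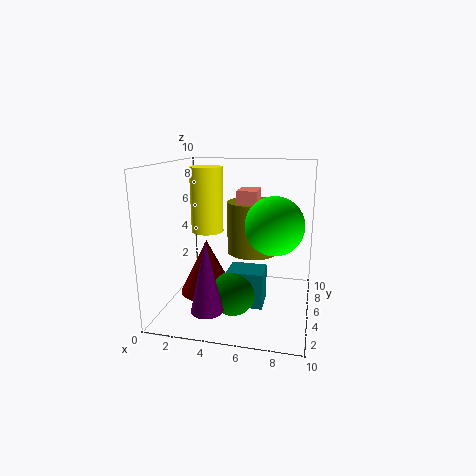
cx_1 = 5
cy_1 = 3.5
cz_1 = 1.5
cx_2 = 2.5
cy_2 = 5.5
cz_2 = 0.5
r_2 = 2
cx_3 = 7.5
cy_3 = 5
cz_3 = 6
cx_4 = 4.5
cy_4 = 6.5
w_4 = 1.5
d_4 = 2
h_4 = 2.5
cx_5 = 5.5
cy_5 = 8
cz_5 = 3
h_5 = 4
cx_6 = 3.5
cy_6 = 3
cz_6 = 6
r_6 = 1
cx_7 = 4.5
cy_7 = 3.5
cz_7 = 0.5
d_7 = 2
h_7 = 2.5
cx_8 = 4
cy_8 = 1
cz_8 = 1.5
h_8 = 4.5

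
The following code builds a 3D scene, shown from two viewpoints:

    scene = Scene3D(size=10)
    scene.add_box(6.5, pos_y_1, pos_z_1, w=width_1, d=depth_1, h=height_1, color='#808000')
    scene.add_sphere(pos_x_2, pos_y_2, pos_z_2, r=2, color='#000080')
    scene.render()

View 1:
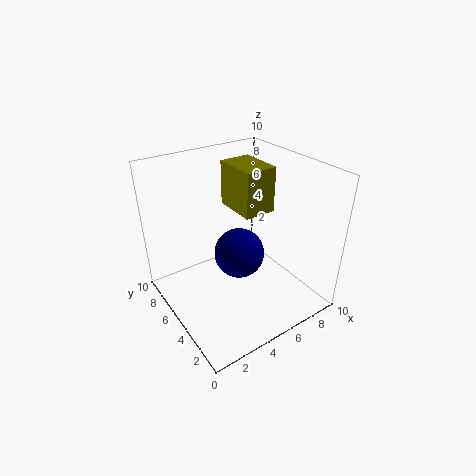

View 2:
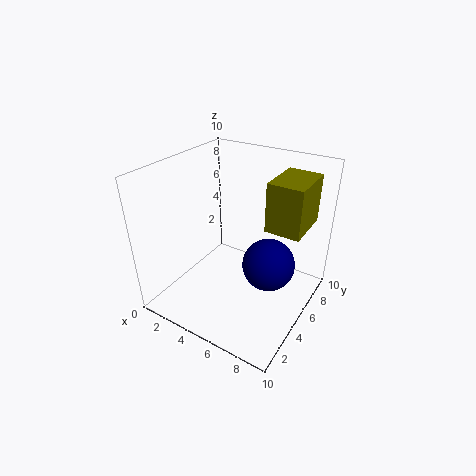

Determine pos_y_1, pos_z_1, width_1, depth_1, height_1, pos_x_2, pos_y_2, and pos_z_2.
pos_y_1 = 6, pos_z_1 = 5.5, width_1 = 2.5, depth_1 = 3.5, height_1 = 3.5, pos_x_2 = 6.5, pos_y_2 = 7, pos_z_2 = 2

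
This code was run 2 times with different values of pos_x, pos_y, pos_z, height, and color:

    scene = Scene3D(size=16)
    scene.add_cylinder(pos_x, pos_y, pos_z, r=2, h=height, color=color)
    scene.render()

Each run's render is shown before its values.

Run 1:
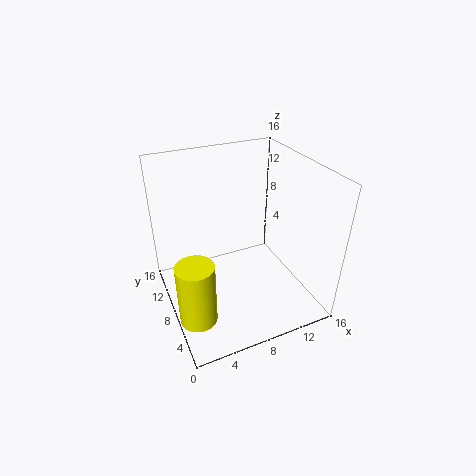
pos_x = 2; pos_y = 5; pos_z = 1; height = 7; color = 'yellow'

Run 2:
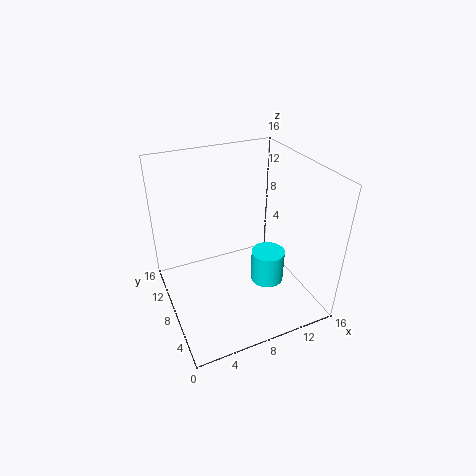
pos_x = 12; pos_y = 8; pos_z = 1; height = 4; color = 'cyan'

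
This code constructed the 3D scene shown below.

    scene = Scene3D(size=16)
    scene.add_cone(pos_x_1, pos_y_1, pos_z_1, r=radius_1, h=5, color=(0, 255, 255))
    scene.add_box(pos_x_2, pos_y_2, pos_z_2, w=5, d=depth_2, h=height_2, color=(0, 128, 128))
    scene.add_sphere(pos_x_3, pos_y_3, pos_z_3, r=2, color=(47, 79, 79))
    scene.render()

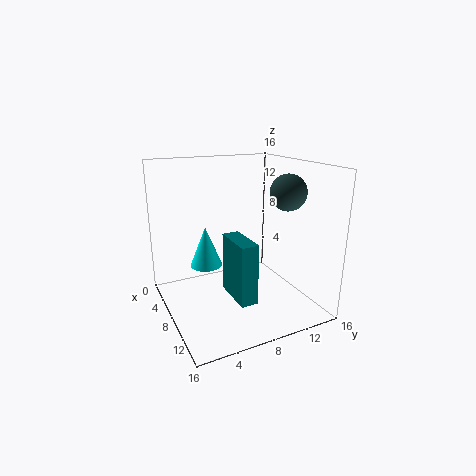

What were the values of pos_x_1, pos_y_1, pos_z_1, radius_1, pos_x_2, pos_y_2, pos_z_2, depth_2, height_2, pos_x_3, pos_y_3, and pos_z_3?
pos_x_1 = 3; pos_y_1 = 6; pos_z_1 = 3; radius_1 = 2; pos_x_2 = 6; pos_y_2 = 7; pos_z_2 = 1; depth_2 = 2; height_2 = 7; pos_x_3 = 10; pos_y_3 = 13; pos_z_3 = 13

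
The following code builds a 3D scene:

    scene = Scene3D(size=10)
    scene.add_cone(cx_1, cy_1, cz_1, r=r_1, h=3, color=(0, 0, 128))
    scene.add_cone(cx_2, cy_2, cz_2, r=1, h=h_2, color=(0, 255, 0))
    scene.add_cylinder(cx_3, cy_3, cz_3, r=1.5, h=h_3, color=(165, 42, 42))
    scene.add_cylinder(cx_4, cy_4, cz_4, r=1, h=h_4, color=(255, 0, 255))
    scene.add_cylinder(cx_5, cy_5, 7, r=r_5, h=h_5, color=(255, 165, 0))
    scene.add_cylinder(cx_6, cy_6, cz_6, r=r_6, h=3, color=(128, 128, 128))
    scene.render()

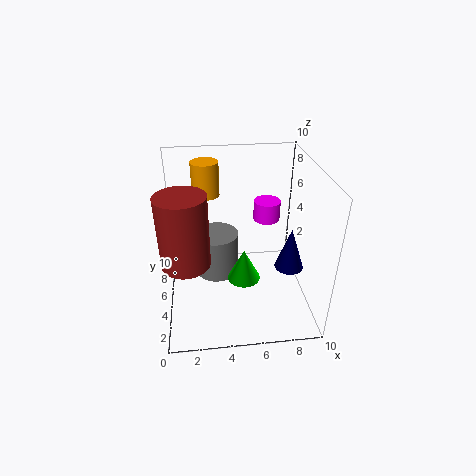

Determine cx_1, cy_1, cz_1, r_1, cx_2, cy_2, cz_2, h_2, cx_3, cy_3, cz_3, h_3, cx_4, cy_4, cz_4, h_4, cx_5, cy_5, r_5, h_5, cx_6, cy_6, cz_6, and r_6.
cx_1 = 8.5; cy_1 = 4; cz_1 = 3; r_1 = 1; cx_2 = 5; cy_2 = 2; cz_2 = 4; h_2 = 2; cx_3 = 1.5; cy_3 = 2.5; cz_3 = 5; h_3 = 4.5; cx_4 = 7.5; cy_4 = 7.5; cz_4 = 5; h_4 = 1.5; cx_5 = 3; cy_5 = 8; r_5 = 1; h_5 = 2.5; cx_6 = 3.5; cy_6 = 5; cz_6 = 2.5; r_6 = 1.5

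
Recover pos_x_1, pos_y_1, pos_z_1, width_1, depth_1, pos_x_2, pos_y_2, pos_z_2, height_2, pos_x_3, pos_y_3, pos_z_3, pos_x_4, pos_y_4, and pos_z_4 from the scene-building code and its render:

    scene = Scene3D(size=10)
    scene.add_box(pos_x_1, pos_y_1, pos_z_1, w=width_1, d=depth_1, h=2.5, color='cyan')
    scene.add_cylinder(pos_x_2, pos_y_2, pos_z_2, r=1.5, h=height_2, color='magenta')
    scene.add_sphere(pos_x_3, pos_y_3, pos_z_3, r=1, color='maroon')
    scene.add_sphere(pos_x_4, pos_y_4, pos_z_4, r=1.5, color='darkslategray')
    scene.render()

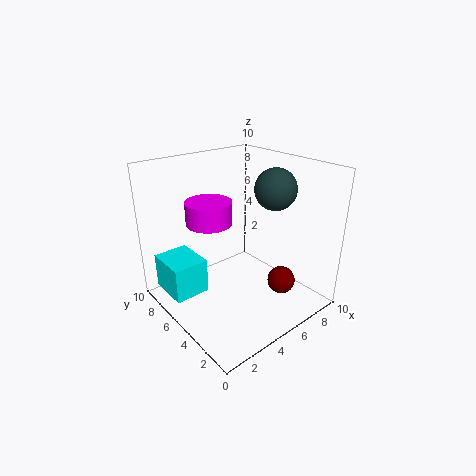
pos_x_1 = 0.5
pos_y_1 = 6
pos_z_1 = 1
width_1 = 2.5
depth_1 = 3
pos_x_2 = 3
pos_y_2 = 5.5
pos_z_2 = 6.5
height_2 = 1.5
pos_x_3 = 7.5
pos_y_3 = 3
pos_z_3 = 1.5
pos_x_4 = 8
pos_y_4 = 4.5
pos_z_4 = 8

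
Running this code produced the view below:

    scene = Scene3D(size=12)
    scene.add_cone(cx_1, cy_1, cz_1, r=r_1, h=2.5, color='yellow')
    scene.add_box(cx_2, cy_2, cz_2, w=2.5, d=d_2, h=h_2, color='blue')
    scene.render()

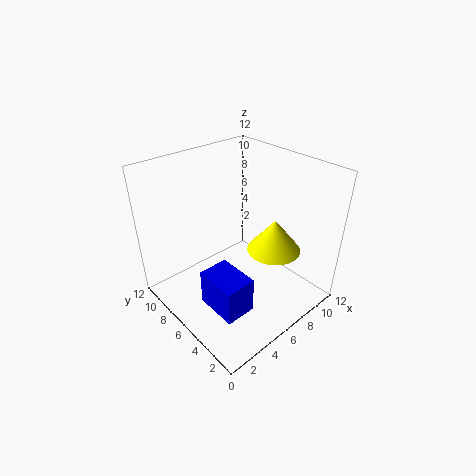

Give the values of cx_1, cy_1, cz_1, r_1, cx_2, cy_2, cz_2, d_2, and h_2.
cx_1 = 6.5, cy_1 = 2.5, cz_1 = 6.5, r_1 = 2, cx_2 = 2, cy_2 = 2.5, cz_2 = 1.5, d_2 = 3.5, h_2 = 3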